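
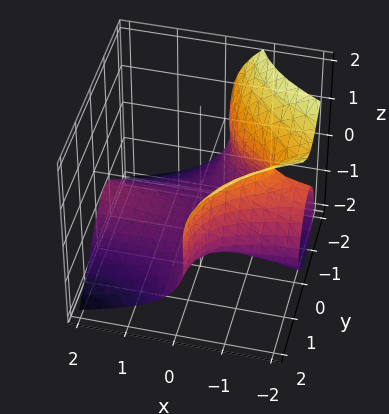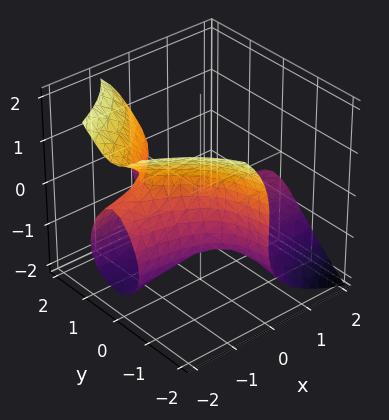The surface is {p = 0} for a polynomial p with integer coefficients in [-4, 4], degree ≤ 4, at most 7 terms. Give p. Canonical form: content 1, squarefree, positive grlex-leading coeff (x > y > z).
(a) deg p = 3. A generic line meets the surface in up to 3 points.
(b) Reading off the gridlines: no x-intercept at any integer in the box; no y-intercept at any integer in the box.
(c) The integer polynomial consistent with all of this is the stated p.

3*x*y^2 + 2*z^3 + 2*x*z - z^2 + 2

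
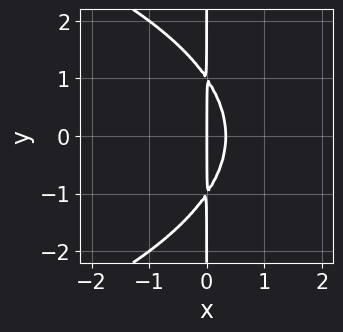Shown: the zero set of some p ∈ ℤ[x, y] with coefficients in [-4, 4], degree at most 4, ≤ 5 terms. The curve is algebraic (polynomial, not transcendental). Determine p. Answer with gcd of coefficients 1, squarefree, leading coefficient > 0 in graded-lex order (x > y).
1. The degree is 3 — no degree-2 curve has this shape.
2. Symmetries: the y ↦ −y reflection is a symmetry, so y appears only in even powers.
3. Observable constraints: the visible y-axis segment lies entirely on the curve; it meets the x-axis at x = 0 (among the integer gridlines).
4. Assembling these constraints gives the stated polynomial.

x*y^2 + 3*x^2 - x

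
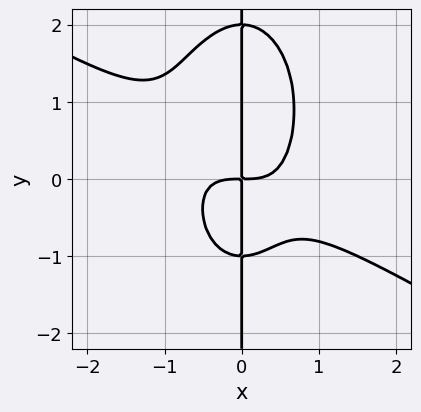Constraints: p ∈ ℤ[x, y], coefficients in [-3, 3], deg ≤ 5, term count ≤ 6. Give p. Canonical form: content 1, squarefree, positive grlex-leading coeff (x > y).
The degree is 4 — a generic line meets the curve in up to 4 points.
Against the integer gridlines: every point of the y-axis in the box is on the curve.
The integer polynomial consistent with all of this is the stated p.

2*x^4 + 3*x^3*y + x*y^3 - x*y^2 - 2*x*y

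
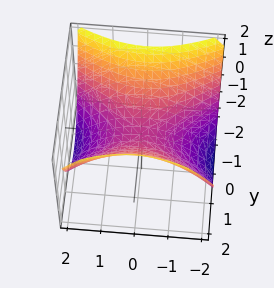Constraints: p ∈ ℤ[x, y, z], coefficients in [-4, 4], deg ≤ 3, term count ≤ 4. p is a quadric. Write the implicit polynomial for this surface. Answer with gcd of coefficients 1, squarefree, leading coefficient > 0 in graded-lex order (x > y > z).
1. deg p = 2. A hyperbolic paraboloid; a quadric.
2. Symmetries: mirror symmetry x ↦ −x ⇒ only even powers of x; the y ↦ −y reflection is a symmetry, so y appears only in even powers.
3. Checking where it meets the axes: one x-axis crossing is at x = 0; it meets the z-axis at z = 0 (among the integer gridlines).
4. Assembling these constraints gives the stated polynomial.

x^2 - 2*y^2 + 3*z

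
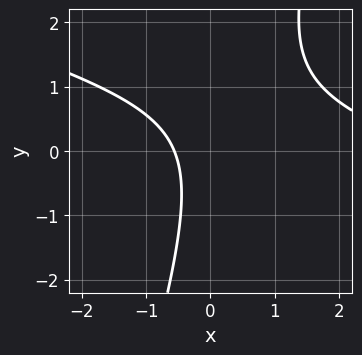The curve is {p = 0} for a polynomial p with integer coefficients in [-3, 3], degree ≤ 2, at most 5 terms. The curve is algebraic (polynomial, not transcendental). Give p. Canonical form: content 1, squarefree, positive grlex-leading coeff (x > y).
x^2 + 3*x*y - y^2 - 3*x - 2

deg p = 2. The shape is more complex than any degree-1 curve.
Against the integer gridlines: the curve avoids every integer y-axis point in the box.
The integer polynomial consistent with all of this is the stated p.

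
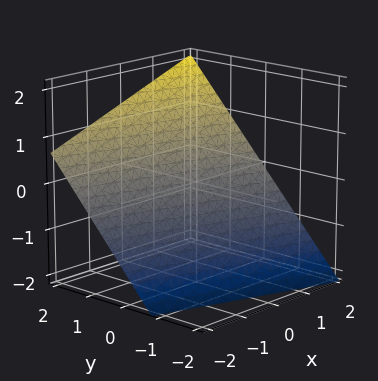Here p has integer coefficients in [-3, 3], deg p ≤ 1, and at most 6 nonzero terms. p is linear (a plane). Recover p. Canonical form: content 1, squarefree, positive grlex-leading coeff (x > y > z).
x + 3*y - 3*z - 2

Degree: the surface is flat (a plane), so deg p = 1.
From the axis intercepts and sections: it crosses the x-axis at the gridline x = 2.
These observations pin down the coefficients.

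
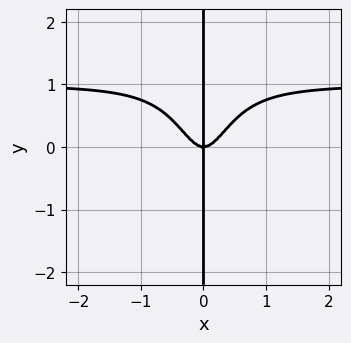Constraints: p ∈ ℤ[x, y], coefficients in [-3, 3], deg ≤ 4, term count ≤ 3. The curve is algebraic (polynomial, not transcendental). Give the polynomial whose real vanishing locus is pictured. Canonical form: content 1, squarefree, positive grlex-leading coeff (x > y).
(a) deg p = 4. A generic line meets the curve in up to 4 points.
(b) From the visible intercepts: the visible y-axis segment lies entirely on the curve; it crosses the x-axis at the gridline x = 0.
(c) Matching integer coefficients to the picture gives p.

3*x^3*y - 3*x^3 + x*y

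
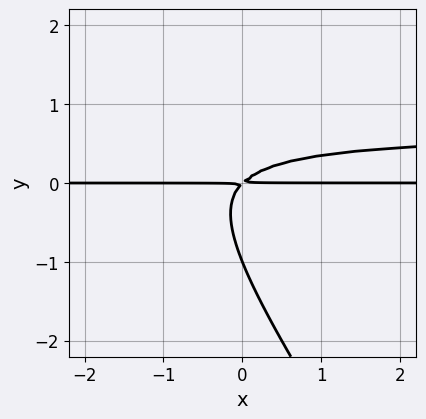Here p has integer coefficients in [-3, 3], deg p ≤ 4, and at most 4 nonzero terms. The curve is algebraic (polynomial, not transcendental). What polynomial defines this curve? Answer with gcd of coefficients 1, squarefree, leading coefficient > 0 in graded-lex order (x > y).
3*x*y^2 + 2*y^3 - 2*x*y + 2*y^2

1. Degree: no degree-2 curve has this shape, so deg p = 3.
2. Against the integer gridlines: one y-axis crossing is at y = -1; the visible x-axis segment lies entirely on the curve.
3. These observations pin down the coefficients.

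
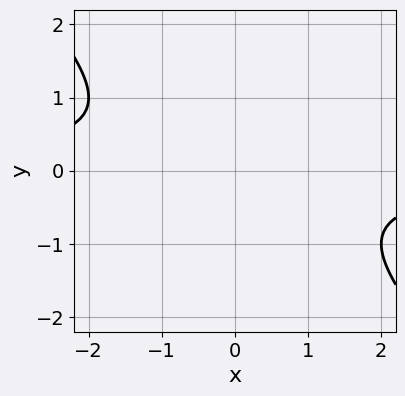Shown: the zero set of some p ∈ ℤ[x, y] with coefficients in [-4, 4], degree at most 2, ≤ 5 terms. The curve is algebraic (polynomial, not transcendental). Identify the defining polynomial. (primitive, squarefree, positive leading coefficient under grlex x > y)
x*y + y^2 + 1

(a) Degree: no degree-1 curve has this shape, so deg p = 2.
(b) Observable constraints: no x-intercept at any integer in the box; the curve avoids every integer y-axis point in the box.
(c) These observations pin down the coefficients.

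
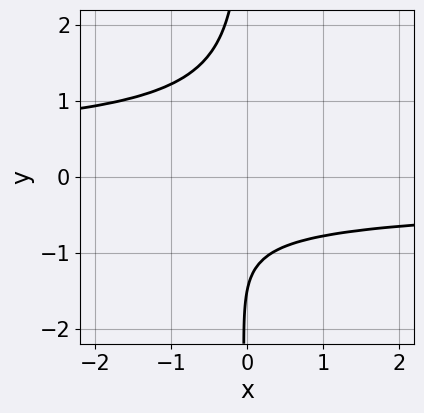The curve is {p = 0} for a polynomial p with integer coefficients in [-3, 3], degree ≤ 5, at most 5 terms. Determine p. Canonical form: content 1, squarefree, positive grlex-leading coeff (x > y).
deg p = 4.
Reading off the gridlines: no x-intercept at any integer in the box.
Putting this together gives p.

3*x*y^3 + 2*y + 3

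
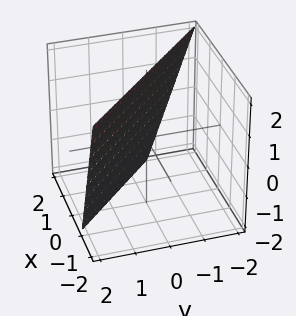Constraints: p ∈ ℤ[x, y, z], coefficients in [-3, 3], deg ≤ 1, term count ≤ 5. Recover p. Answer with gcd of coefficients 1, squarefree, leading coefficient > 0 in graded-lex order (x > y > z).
3*x + 3*y + z - 2

deg p = 1.
From the visible intercepts: one z-axis crossing is at z = 2.
These observations pin down the coefficients.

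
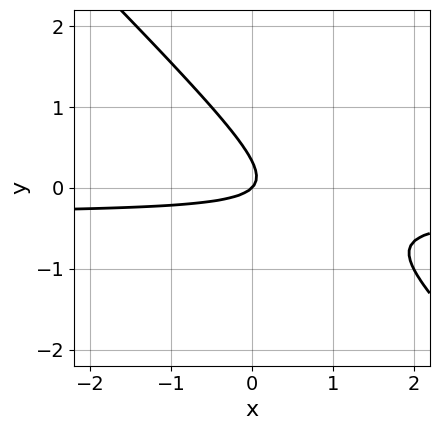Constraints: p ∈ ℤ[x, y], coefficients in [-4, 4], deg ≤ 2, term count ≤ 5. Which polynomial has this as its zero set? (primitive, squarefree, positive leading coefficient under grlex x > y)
3*x*y + 3*y^2 + x - y

(a) Degree: the shape is more complex than any degree-1 curve, so deg p = 2.
(b) From the axis intercepts and sections: it crosses the x-axis at the gridline x = 0; one y-axis crossing is at y = 0.
(c) Matching integer coefficients to the picture gives p.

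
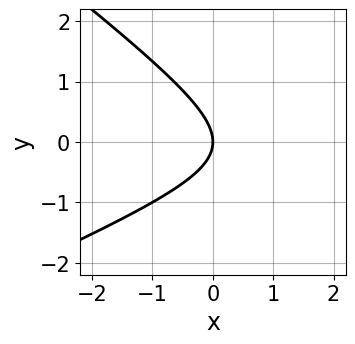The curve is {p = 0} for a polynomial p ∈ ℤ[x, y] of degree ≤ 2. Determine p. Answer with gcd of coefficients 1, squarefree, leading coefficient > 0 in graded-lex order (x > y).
x^2 - x*y - 3*y^2 - 3*x

First, deg p = 2. A generic line meets the curve in up to 2 points.
Then, reading off the gridlines: it crosses the y-axis at the gridline y = 0; it meets the x-axis at x = 0 (among the integer gridlines).
Finally, solving for integer coefficients yields p as stated.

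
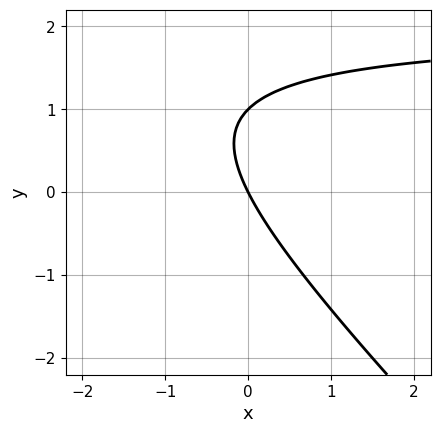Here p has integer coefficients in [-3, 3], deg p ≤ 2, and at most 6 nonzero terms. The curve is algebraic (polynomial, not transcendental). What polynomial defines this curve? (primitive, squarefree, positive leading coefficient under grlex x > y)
x*y + y^2 - 2*x - y

(a) Degree: no degree-1 curve has this shape, so deg p = 2.
(b) From the visible intercepts: among the integer gridlines, it crosses the y-axis at y ∈ {0, 1}; it meets the x-axis at x = 0 (among the integer gridlines).
(c) Fitting integer coefficients to these (and the overall shape) gives p.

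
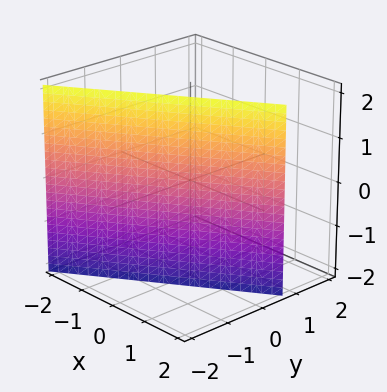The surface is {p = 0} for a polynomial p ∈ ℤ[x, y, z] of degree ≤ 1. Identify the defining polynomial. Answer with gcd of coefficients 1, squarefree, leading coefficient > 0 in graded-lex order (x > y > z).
1. The degree is 1 — every cross-section is a straight line — this is a plane.
2. Reading off the gridlines: the surface avoids every integer z-axis point in the box; it crosses the x-axis at the gridline x = 1.
3. Together with the visible shape, these determine p as stated.

2*x - 3*y - 2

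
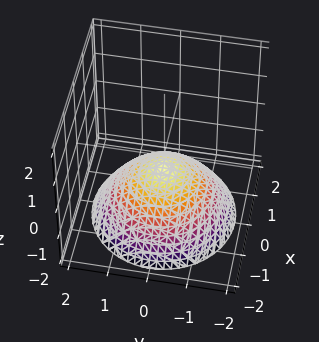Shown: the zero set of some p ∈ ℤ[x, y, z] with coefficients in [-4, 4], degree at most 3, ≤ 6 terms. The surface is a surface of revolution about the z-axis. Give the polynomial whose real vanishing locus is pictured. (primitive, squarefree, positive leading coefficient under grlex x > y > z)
x^2 + y^2 + 2*z + 1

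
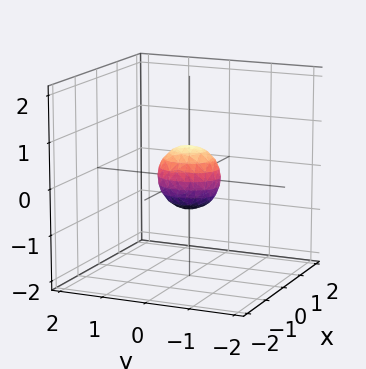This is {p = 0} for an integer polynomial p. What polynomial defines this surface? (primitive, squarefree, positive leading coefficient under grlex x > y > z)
3*x^2 + 2*y^2 + 2*z^2 - 1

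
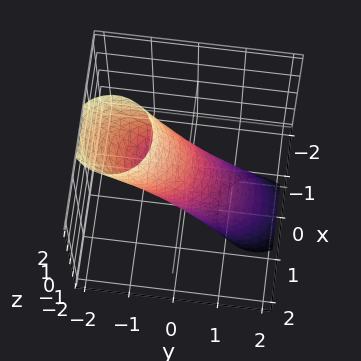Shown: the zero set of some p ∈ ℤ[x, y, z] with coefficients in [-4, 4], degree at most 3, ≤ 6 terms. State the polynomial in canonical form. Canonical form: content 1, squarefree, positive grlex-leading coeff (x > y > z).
First, the degree is 2 — a generic line meets the surface in up to 2 points.
Next, against the integer gridlines: among the integer gridlines, it crosses the z-axis at z ∈ {-1, 1}.
Finally, fitting integer coefficients to these (and the overall shape) gives p.

2*x^2 + 2*y^2 + 3*y*z + z^2 - 1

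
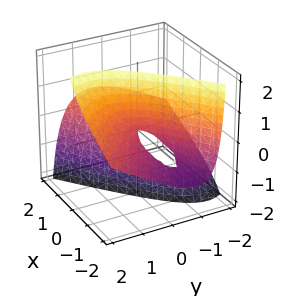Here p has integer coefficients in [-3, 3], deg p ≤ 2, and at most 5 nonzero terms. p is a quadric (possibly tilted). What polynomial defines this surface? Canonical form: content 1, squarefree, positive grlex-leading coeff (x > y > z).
x^2 - 3*x*z - 2*y^2 + 3*y*z - z

First, degree: no degree-1 surface has this shape, so deg p = 2.
Next, against the integer gridlines: it crosses the y-axis at the gridline y = 0; it crosses the z-axis at the gridline z = 0; it crosses the x-axis at the gridline x = 0.
Finally, matching integer coefficients to the picture gives p.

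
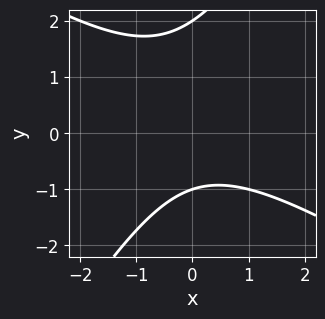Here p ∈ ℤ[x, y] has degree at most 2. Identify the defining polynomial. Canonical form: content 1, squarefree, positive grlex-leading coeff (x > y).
(a) deg p = 2. The shape is more complex than any degree-1 curve.
(b) From the axis intercepts and sections: among the integer gridlines, it crosses the y-axis at y ∈ {-1, 2}; no x-intercept at any integer in the box.
(c) Matching integer coefficients to the picture gives p.

x^2 + x*y - y^2 + y + 2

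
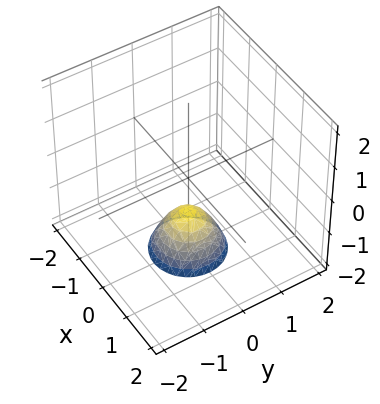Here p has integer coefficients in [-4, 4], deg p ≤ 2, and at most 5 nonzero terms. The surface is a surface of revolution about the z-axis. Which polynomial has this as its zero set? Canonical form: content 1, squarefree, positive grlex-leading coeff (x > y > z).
First, degree: no degree-1 surface has this shape, so deg p = 2.
Next, symmetries: every cross-section ⟂ z is a circle, so x, y appear only via x² + y².
Then, from the visible intercepts: no x-intercept at any integer in the box; it misses every integer gridline on the y-axis.
Finally, these observations pin down the coefficients. Check: (0, 0, -1) on the z-axis lies on the surface, and p(0, 0, -1) = 0. ✓

3*x^2 + 3*y^2 + 2*z + 2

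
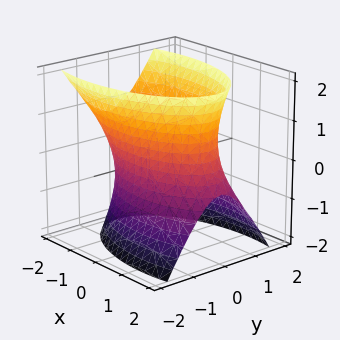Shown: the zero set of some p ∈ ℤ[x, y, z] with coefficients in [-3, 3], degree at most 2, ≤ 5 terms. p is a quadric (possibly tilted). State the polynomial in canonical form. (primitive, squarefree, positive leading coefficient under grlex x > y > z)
1. The degree is 2 — the shape is more complex than any degree-1 surface.
2. From the visible intercepts: it misses every integer gridline on the z-axis; the y-axis gridline crossings are at y ∈ {-1, 1}.
3. The integer polynomial consistent with all of this is the stated p.

x^2 + x*z + 3*y^2 - z^2 - 3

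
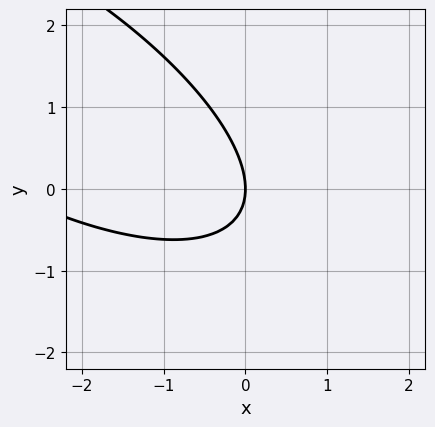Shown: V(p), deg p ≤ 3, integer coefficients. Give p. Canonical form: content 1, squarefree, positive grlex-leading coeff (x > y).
x^2 + 2*x*y + 2*y^2 + 3*x

The degree is 2 — no degree-1 curve has this shape.
Against the integer gridlines: it crosses the y-axis at the gridline y = 0; one x-axis crossing is at x = 0.
These observations pin down the coefficients.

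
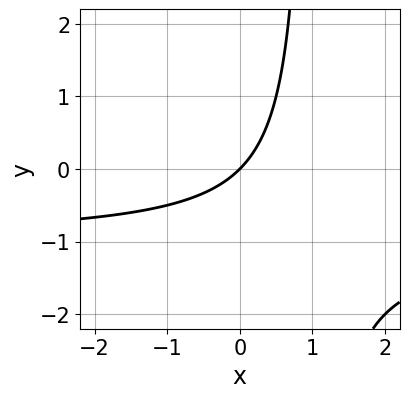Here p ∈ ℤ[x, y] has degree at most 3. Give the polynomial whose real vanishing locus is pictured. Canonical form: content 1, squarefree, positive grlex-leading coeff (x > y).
x*y + x - y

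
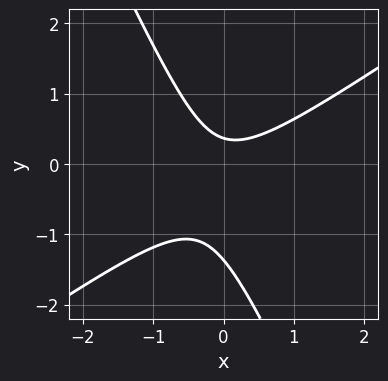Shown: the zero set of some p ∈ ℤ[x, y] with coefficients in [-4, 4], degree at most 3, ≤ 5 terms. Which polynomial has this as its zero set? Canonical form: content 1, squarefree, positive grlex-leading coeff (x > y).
3*x^2 - 3*x*y - 2*y^2 - 2*y + 1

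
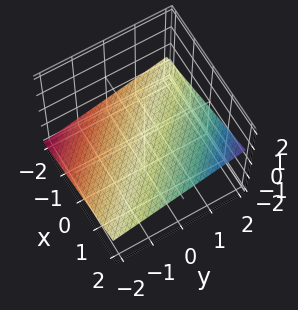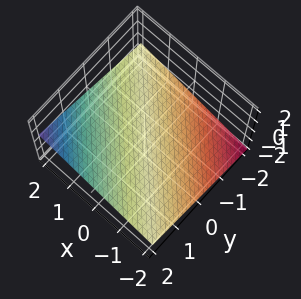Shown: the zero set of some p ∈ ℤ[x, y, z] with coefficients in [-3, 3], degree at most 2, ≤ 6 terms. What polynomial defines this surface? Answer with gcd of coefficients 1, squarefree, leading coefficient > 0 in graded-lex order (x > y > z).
x + y - 3*z - 2

1. deg p = 1. The surface is flat (a plane).
2. From the axis intercepts and sections: it crosses the y-axis at the gridline y = 2; it crosses the x-axis at the gridline x = 2.
3. Matching integer coefficients to the picture gives p.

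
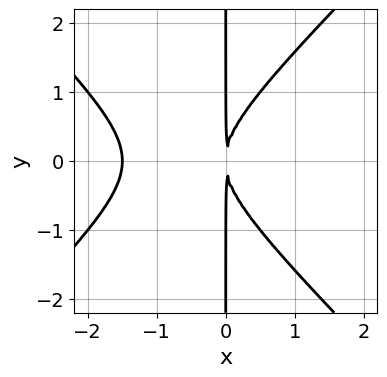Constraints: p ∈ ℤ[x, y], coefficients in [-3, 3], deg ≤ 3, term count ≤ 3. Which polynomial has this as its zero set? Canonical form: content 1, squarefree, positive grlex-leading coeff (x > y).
First, deg p = 3.
Then, symmetries: mirror symmetry y ↦ −y ⇒ only even powers of y.
Then, reading off the gridlines: every point of the y-axis in the box is on the curve.
Finally, the integer polynomial consistent with all of this is the stated p.

2*x^3 - 2*x*y^2 + 3*x^2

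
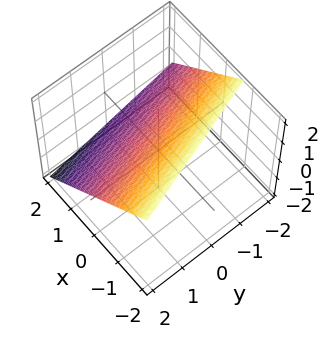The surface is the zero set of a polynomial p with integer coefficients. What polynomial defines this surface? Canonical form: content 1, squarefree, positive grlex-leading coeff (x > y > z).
3*x + y + 3*z - 2

First, deg p = 1.
Then, from the visible intercepts: it meets the y-axis at y = 2 (among the integer gridlines).
Finally, assembling these constraints gives the stated polynomial.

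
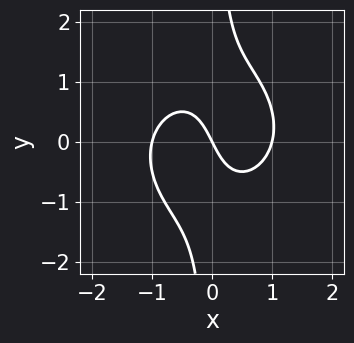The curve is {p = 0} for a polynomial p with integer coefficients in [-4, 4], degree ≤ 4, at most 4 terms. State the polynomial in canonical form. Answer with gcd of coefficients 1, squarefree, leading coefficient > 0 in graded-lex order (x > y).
The degree is 3 — no degree-2 curve has this shape.
Reading off the gridlines: it meets the y-axis at y = 0 (among the integer gridlines); the x-axis gridline crossings are at x ∈ {-1, 0, 1}.
Assembling these constraints gives the stated polynomial.

2*x^3 + 2*x*y^2 - 2*x - y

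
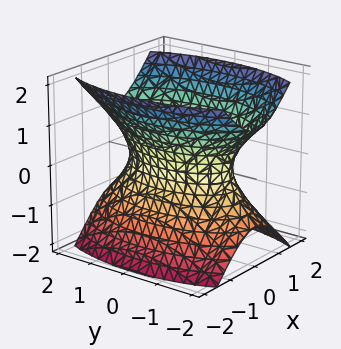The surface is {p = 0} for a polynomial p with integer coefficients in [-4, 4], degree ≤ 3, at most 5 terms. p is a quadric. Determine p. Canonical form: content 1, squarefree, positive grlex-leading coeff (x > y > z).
(a) Degree: one connected sheet with a waist; a quadric, so deg p = 2.
(b) Symmetries: the z ↦ −z reflection is a symmetry, so z appears only in even powers; it's symmetric under y → −y, forcing even powers of y; mirror symmetry x ↦ −x ⇒ only even powers of x.
(c) Checking where it meets the axes: it misses every integer gridline on the z-axis.
(d) Fitting integer coefficients to these (and the overall shape) gives p.

3*x^2 + y^2 - 2*z^2 - 2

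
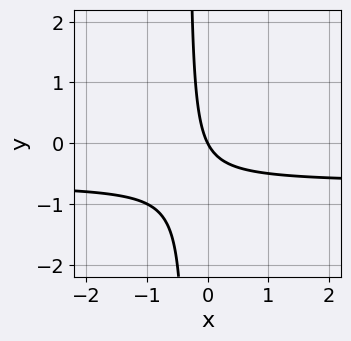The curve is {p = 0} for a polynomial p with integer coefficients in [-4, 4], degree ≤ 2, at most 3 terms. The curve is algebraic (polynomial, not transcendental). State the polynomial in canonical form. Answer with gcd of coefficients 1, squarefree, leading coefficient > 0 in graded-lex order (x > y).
1. Degree: no degree-1 curve has this shape, so deg p = 2.
2. Checking where it meets the axes: it meets the x-axis at x = 0 (among the integer gridlines); one y-axis crossing is at y = 0.
3. Solving for integer coefficients yields p as stated.

3*x*y + 2*x + y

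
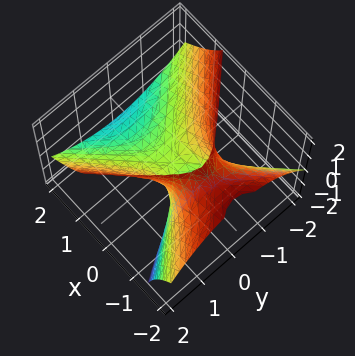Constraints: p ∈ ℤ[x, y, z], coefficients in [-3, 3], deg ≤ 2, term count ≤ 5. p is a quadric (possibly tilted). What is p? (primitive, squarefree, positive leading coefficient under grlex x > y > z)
The degree is 2 — the shape is more complex than any degree-1 surface.
From the axis intercepts and sections: one x-axis crossing is at x = 0; it meets the y-axis at y = 0 (among the integer gridlines); it meets the z-axis at z = 0 (among the integer gridlines).
These observations pin down the coefficients.

2*x^2 + 3*x*z - 2*y^2 + 2*z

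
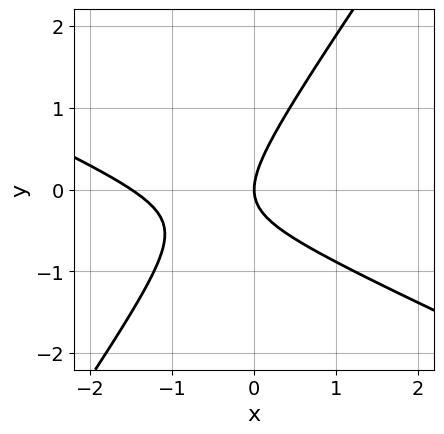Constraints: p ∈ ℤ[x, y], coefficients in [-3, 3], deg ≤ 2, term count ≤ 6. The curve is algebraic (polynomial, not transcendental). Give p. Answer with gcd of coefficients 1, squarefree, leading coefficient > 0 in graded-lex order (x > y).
2*x^2 + 3*x*y - 3*y^2 + 3*x

1. Degree: the shape is more complex than any degree-1 curve, so deg p = 2.
2. From the visible intercepts: one y-axis crossing is at y = 0; it crosses the x-axis at the gridline x = 0.
3. Solving for integer coefficients yields p as stated.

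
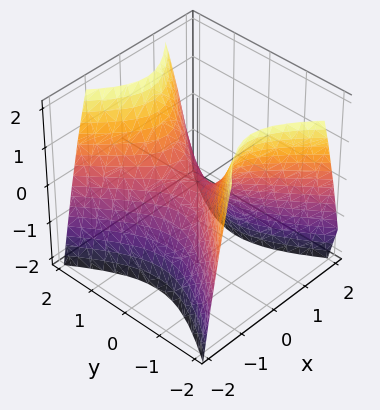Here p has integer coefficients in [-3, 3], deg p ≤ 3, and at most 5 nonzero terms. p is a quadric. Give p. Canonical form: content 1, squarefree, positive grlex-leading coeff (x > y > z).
3*x^2 - 2*y^2 + 2*z

deg p = 2. A hyperbolic paraboloid; a quadric.
Symmetries: mirror symmetry x ↦ −x ⇒ only even powers of x; mirror symmetry y ↦ −y ⇒ only even powers of y.
Against the integer gridlines: it crosses the y-axis at the gridline y = 0; it crosses the x-axis at the gridline x = 0; it crosses the z-axis at the gridline z = 0.
The integer polynomial consistent with all of this is the stated p.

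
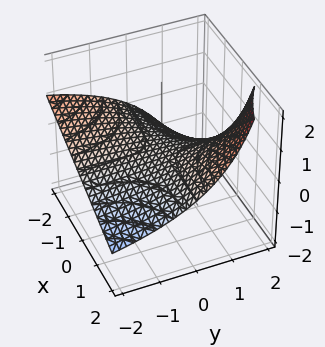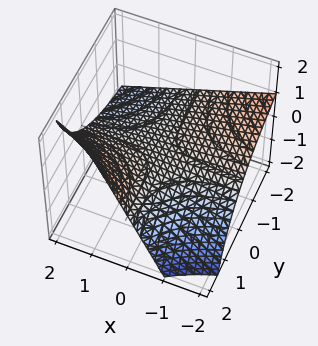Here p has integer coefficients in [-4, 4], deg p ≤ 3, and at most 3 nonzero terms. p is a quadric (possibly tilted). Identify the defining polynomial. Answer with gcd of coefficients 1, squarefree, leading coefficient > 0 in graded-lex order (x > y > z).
Degree: no degree-1 surface has this shape, so deg p = 2.
Observable constraints: every point of the y-axis in the box is on the surface; the visible x-axis segment lies entirely on the surface.
Assembling these constraints gives the stated polynomial.

x*y + y*z - 3*z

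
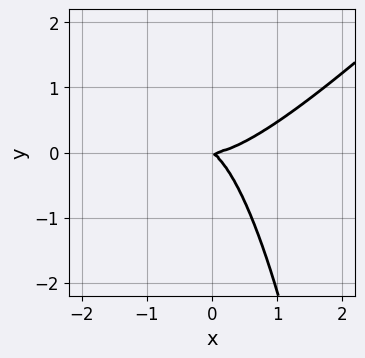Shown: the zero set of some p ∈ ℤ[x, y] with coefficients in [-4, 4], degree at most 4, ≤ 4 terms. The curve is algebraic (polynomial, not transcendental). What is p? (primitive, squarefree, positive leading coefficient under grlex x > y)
Degree: a generic line meets the curve in up to 3 points, so deg p = 3.
Against the integer gridlines: it meets the x-axis at x = 0 (among the integer gridlines); one y-axis crossing is at y = 0.
Putting this together gives p.

3*x^3 - 3*x^2*y - 2*x*y - 3*y^2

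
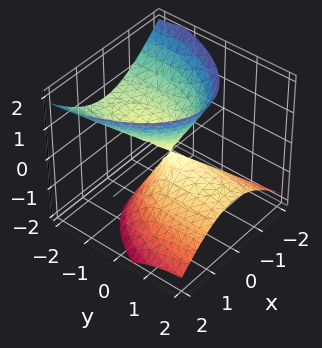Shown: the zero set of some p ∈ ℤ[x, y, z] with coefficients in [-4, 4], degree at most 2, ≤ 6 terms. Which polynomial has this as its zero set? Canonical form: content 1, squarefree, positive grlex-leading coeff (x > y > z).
1. I count 2 distinct pieces.
2. The degree is 2 — a generic line meets the surface in up to 2 points.
3. Observable constraints: it meets the y-axis at y = 0 (among the integer gridlines); it crosses the x-axis at the gridline x = 0; it meets the z-axis at z = 0 (among the integer gridlines).
4. The integer polynomial consistent with all of this is the stated p.

3*x^2 + y^2 + 3*y*z - 2*z^2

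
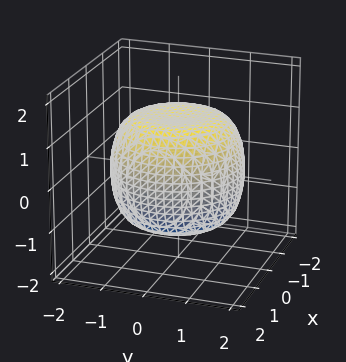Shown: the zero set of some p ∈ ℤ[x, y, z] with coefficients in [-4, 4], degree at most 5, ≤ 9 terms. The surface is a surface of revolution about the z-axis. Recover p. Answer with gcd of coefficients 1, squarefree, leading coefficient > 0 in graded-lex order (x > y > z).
First, deg p = 4. A generic line meets the surface in up to 4 points.
Next, symmetry: every cross-section ⟂ z is a circle, so x, y appear only via x² + y².
Next, reading off the gridlines: a circular section at z = 0 has radius between 1 and 2.
Finally, solving for integer coefficients yields p as stated.

x^4 + 2*x^2*y^2 + y^4 - x^2 - y^2 + 2*z^2 - 3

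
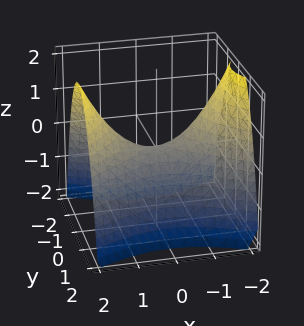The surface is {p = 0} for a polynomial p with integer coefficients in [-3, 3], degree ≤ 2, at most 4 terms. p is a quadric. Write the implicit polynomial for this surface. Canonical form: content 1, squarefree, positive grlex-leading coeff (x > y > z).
First, the degree is 2 — a hyperbolic paraboloid; a quadric.
Next, symmetries: it's symmetric under y → −y, forcing even powers of y; mirror symmetry x ↦ −x ⇒ only even powers of x.
Next, against the integer gridlines: it crosses the x-axis at the gridline x = 0; one z-axis crossing is at z = 0.
Finally, solving for integer coefficients yields p as stated.

x^2 - 2*y^2 - 2*z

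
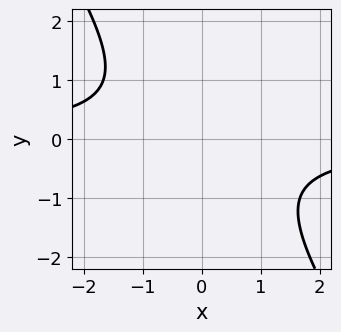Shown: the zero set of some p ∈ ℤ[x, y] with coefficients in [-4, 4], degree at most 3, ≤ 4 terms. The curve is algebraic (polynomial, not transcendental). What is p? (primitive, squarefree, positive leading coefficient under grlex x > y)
3*x*y + 2*y^2 + 3

(a) deg p = 2. The shape is more complex than any degree-1 curve.
(b) From the visible intercepts: it misses every integer gridline on the y-axis; the curve avoids every integer x-axis point in the box.
(c) Matching integer coefficients to the picture gives p.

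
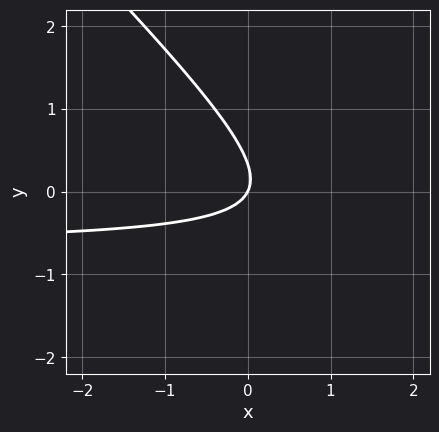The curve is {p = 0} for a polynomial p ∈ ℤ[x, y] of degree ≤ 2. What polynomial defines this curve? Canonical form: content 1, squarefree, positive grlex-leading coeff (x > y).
3*x*y + 3*y^2 + 2*x - y

1. The degree is 2 — a generic line meets the curve in up to 2 points.
2. From the visible intercepts: it crosses the y-axis at the gridline y = 0; it crosses the x-axis at the gridline x = 0.
3. Putting this together gives p.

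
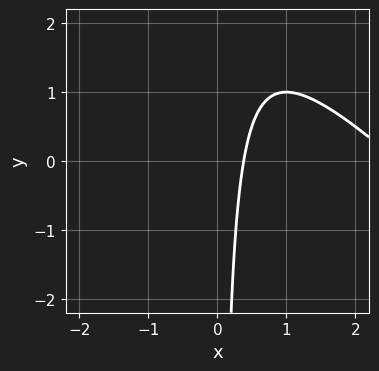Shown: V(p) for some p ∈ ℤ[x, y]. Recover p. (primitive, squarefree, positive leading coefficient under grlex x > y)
x^2 + x*y - 3*x + 1

1. deg p = 2. No degree-1 curve has this shape.
2. Checking where it meets the axes: no y-intercept at any integer in the box.
3. Putting this together gives p.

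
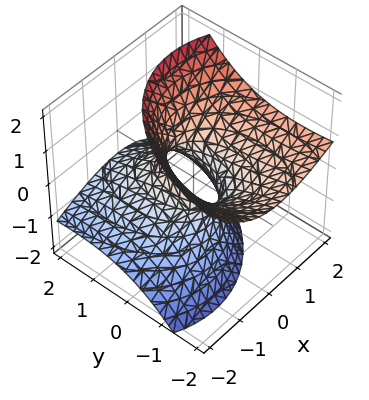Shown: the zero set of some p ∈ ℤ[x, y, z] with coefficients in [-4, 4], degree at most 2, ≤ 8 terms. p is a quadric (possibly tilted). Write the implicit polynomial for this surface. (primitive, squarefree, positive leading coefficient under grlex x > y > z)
2*x^2 - 2*x*z + y^2 + 3*y*z - 2*z^2 - 1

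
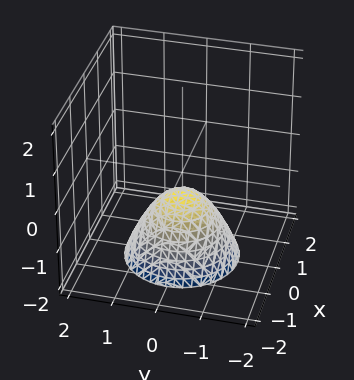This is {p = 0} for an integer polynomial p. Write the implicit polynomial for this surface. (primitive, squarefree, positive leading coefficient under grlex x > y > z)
First, degree: no degree-1 surface has this shape, so deg p = 2.
Next, symmetry: every cross-section ⟂ z is a circle, so x, y appear only via x² + y².
Then, from the visible intercepts: a circular section at z = -1 has radius between 0 and 1; no x-intercept at any integer in the box; no y-intercept at any integer in the box.
Finally, matching integer coefficients to the picture gives p.

2*x^2 + 2*y^2 + 2*z + 1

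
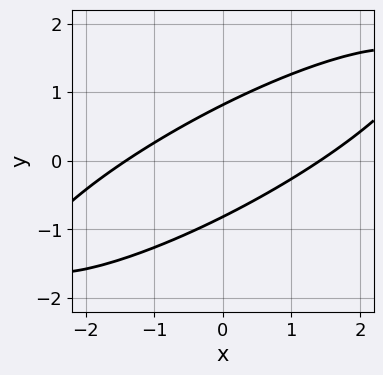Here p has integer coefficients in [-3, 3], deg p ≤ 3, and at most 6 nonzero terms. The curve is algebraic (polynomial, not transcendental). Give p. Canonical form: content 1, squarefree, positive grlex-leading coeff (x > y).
x^2 - 3*x*y + 3*y^2 - 2

1. The degree is 2 — the shape is more complex than any degree-1 curve.
2. Matching integer coefficients to the picture gives p.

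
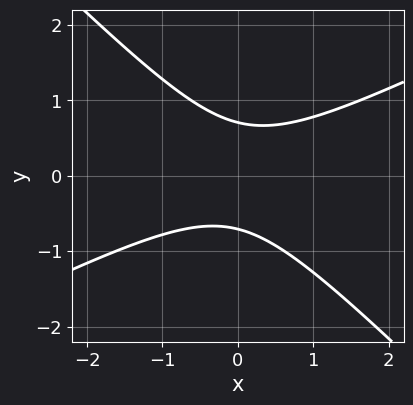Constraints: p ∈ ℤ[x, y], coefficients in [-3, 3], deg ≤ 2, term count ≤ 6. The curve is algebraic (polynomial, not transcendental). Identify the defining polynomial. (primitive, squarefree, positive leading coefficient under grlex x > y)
x^2 - x*y - 2*y^2 + 1

First, deg p = 2. The shape is more complex than any degree-1 curve.
Then, reading off the gridlines: it misses every integer gridline on the x-axis.
Finally, the integer polynomial consistent with all of this is the stated p.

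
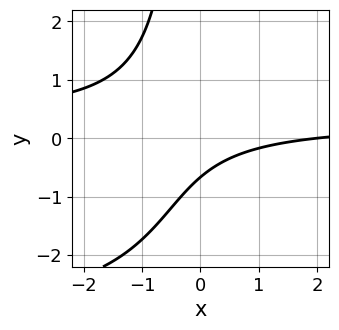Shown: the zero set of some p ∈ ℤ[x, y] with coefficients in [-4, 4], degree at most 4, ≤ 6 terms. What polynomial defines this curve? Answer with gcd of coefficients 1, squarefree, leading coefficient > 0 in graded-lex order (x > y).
(a) deg p = 3. The shape is more complex than any degree-2 curve.
(b) From the axis intercepts and sections: one x-axis crossing is at x = 2.
(c) Together with the visible shape, these determine p as stated.

x*y^2 + 3*x*y - x + 3*y + 2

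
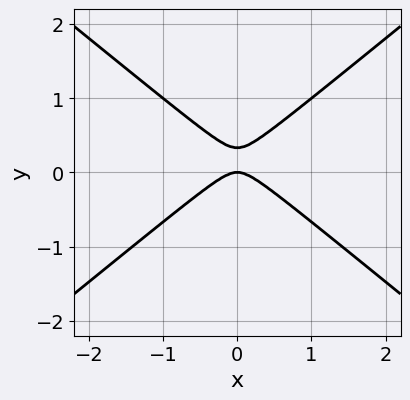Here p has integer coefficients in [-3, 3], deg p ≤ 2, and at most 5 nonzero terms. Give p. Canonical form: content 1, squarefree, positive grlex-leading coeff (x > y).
2*x^2 - 3*y^2 + y

(a) The degree is 2 — a generic line meets the curve in up to 2 points.
(b) Symmetries: the x ↦ −x reflection is a symmetry, so x appears only in even powers.
(c) From the axis intercepts and sections: it meets the y-axis at y = 0 (among the integer gridlines); it crosses the x-axis at the gridline x = 0.
(d) Assembling these constraints gives the stated polynomial.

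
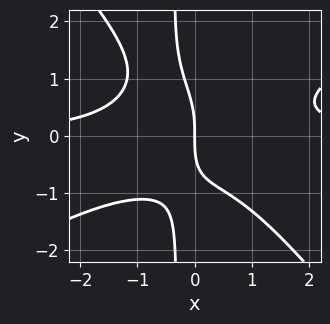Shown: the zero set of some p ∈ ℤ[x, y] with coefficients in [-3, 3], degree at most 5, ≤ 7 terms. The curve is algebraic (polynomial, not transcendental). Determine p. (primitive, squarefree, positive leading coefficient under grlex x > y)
2*x^3*y - 2*x^2*y^2 - 3*x*y^3 - y^3 - 3*x

1. The degree is 4 — the shape is more complex than any degree-3 curve.
2. Reading off the gridlines: it crosses the y-axis at the gridline y = 0; it crosses the x-axis at the gridline x = 0.
3. Fitting integer coefficients to these (and the overall shape) gives p.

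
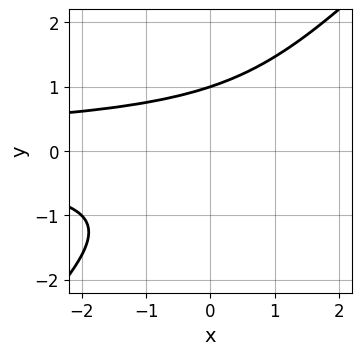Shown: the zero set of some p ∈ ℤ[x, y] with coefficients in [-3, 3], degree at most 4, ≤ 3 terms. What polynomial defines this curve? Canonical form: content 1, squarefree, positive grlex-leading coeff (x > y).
1. The degree is 3 — the shape is more complex than any degree-2 curve.
2. Checking where it meets the axes: one y-axis crossing is at y = 1; no x-intercept at any integer in the box.
3. The integer polynomial consistent with all of this is the stated p.

x*y^2 - y^3 + 1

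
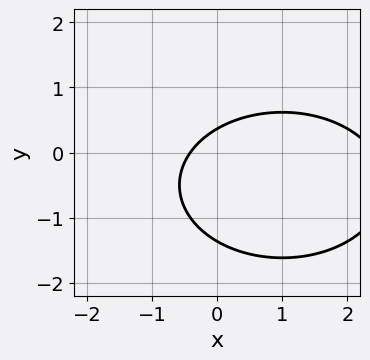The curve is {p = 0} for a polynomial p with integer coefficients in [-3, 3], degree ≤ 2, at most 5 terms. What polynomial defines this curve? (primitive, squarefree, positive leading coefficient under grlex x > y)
x^2 + 2*y^2 - 2*x + 2*y - 1

1. deg p = 2.
2. Putting this together gives p.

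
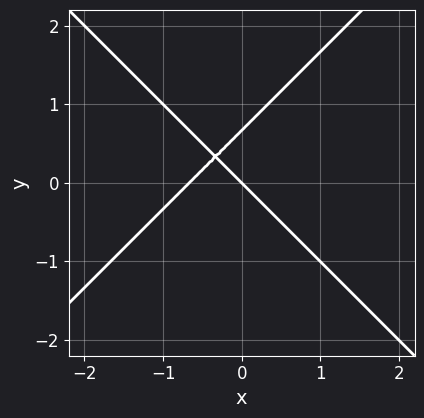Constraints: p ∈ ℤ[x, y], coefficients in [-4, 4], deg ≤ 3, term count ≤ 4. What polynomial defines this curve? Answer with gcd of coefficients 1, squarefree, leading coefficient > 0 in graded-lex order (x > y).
3*x^2 - 3*y^2 + 2*x + 2*y

First, deg p = 2.
Next, observable constraints: it crosses the y-axis at the gridline y = 0; one x-axis crossing is at x = 0.
Finally, matching integer coefficients to the picture gives p.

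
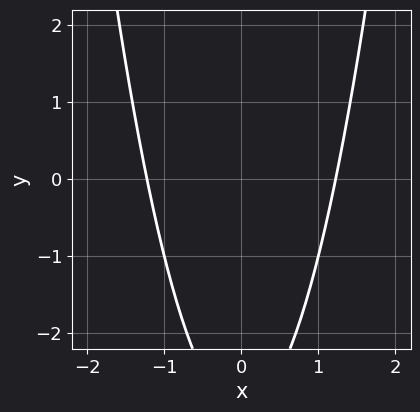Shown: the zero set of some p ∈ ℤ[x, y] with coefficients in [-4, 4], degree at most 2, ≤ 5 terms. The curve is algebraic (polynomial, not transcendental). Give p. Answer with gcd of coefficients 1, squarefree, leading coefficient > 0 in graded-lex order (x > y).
2*x^2 - y - 3

The degree is 2 — a generic line meets the curve in up to 2 points.
Symmetries: it's symmetric under x → −x, forcing even powers of x.
Reading off the gridlines: the curve avoids every integer y-axis point in the box.
The integer polynomial consistent with all of this is the stated p.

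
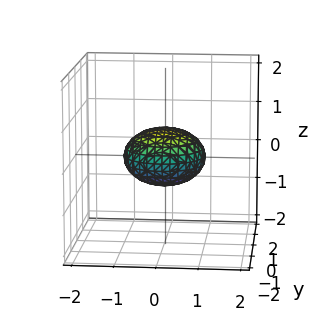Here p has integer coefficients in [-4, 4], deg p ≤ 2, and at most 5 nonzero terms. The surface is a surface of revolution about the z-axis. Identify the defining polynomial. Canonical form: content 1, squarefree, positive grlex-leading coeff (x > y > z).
First, deg p = 2.
Then, by symmetry, the z-axis is an axis of rotation, so x and y enter only as x² + y².
Then, reading off the gridlines: the x-axis gridline crossings are at x ∈ {-1, 1}; a circular section at z = 0 has radius exactly 1.
Finally, matching integer coefficients to the picture gives p.

x^2 + y^2 + 2*z^2 - 1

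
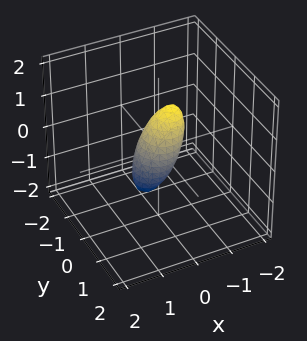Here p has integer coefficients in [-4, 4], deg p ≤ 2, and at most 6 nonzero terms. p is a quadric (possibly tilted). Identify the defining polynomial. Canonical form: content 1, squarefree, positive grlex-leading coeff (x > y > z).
3*x^2 + 2*x*z + 3*y^2 + z^2 - 1

1. deg p = 2. No degree-1 surface has this shape.
2. From the axis intercepts and sections: among the integer gridlines, it crosses the z-axis at z ∈ {-1, 1}.
3. Together with the visible shape, these determine p as stated.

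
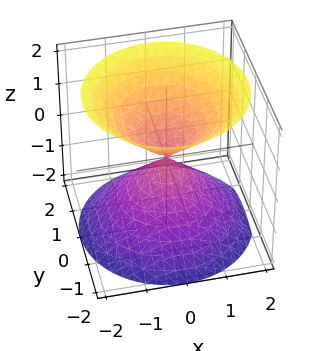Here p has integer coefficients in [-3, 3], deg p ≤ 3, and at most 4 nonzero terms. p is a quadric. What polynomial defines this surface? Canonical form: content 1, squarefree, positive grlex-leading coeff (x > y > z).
x^2 + y^2 - z^2

(a) There are 2 components.
(b) Degree: two nappes meeting at a single point; a quadric, so deg p = 2.
(c) By symmetry, every cross-section ⟂ z is a circle, so x, y appear only via x² + y²; the z ↦ −z reflection is a symmetry, so z appears only in even powers.
(d) From the axis intercepts and sections: one y-axis crossing is at y = 0; a circular section at z = 1 has radius exactly 1; it meets the x-axis at x = 0 (among the integer gridlines); one z-axis crossing is at z = 0.
(e) Assembling these constraints gives the stated polynomial.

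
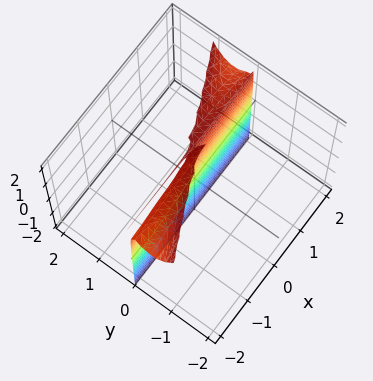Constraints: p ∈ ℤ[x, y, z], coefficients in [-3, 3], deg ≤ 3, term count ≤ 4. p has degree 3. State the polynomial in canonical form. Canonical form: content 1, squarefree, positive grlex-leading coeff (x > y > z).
x*y^2 - 2*y^3 + y*z - 2*y

(a) Degree: a generic line meets the surface in up to 3 points, so deg p = 3.
(b) From the axis intercepts and sections: it meets the y-axis at y = 0 (among the integer gridlines); the visible z-axis segment lies entirely on the surface.
(c) Fitting integer coefficients to these (and the overall shape) gives p. Check: (1, 0, 0) on the x-axis lies on the surface, and p(1, 0, 0) = 0. ✓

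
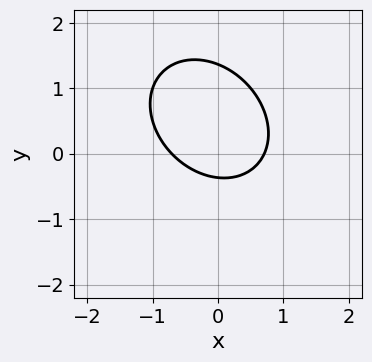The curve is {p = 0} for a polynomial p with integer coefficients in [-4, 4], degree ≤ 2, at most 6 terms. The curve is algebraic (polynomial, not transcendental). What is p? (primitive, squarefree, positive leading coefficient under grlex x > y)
(a) Degree: a generic line meets the curve in up to 2 points, so deg p = 2.
(b) Solving for integer coefficients yields p as stated.

2*x^2 + x*y + 2*y^2 - 2*y - 1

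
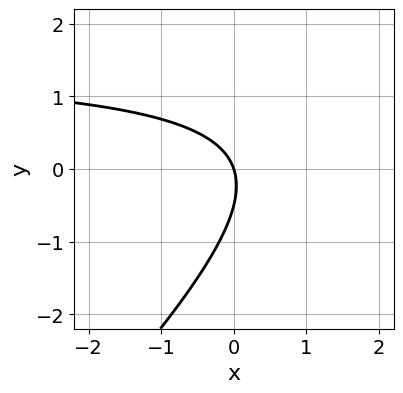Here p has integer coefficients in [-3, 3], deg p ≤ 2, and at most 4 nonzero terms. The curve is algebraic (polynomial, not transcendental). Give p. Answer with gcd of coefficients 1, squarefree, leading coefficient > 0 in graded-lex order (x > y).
First, deg p = 2. The shape is more complex than any degree-1 curve.
Then, against the integer gridlines: one y-axis crossing is at y = 0; one x-axis crossing is at x = 0.
Finally, together with the visible shape, these determine p as stated.

2*x*y - 2*y^2 - 3*x - y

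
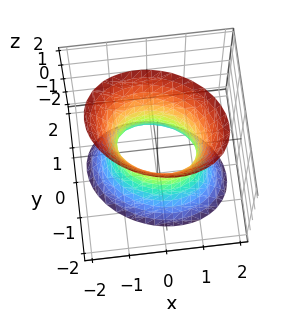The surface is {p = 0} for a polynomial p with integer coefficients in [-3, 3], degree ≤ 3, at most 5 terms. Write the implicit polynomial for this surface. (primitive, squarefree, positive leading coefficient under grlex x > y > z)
2*x^2 + x*y + 3*y^2 - z^2 - 2

The degree is 2 — a generic line meets the surface in up to 2 points.
From the visible intercepts: among the integer gridlines, it crosses the x-axis at x ∈ {-1, 1}; no z-intercept at any integer in the box.
These observations pin down the coefficients.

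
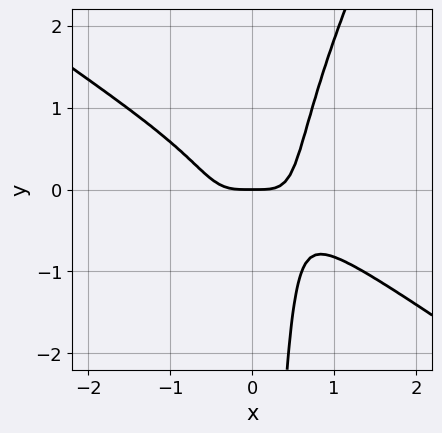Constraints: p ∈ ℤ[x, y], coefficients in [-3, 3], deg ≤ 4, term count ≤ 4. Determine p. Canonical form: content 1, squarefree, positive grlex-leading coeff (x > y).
3*x^4 + 3*x^3*y - 2*x^2*y^2 - y

Degree: a generic line meets the curve in up to 4 points, so deg p = 4.
Observable constraints: one y-axis crossing is at y = 0; it meets the x-axis at x = 0 (among the integer gridlines).
Assembling these constraints gives the stated polynomial.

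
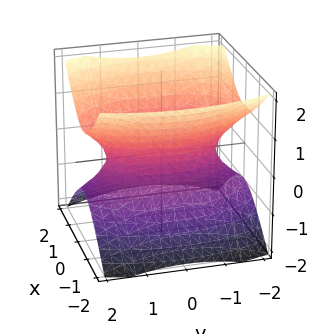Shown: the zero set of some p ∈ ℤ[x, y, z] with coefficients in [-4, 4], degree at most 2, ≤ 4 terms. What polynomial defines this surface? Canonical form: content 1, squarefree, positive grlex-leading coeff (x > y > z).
First, deg p = 2. An hourglass — one-sheet hyperboloid; a quadric.
Then, symmetries: it's symmetric under z → −z, forcing even powers of z; the y ↦ −y reflection is a symmetry, so y appears only in even powers; mirror symmetry x ↦ −x ⇒ only even powers of x.
Then, observable constraints: no z-intercept at any integer in the box.
Finally, matching integer coefficients to the picture gives p.

3*x^2 + y^2 - 3*z^2 - 2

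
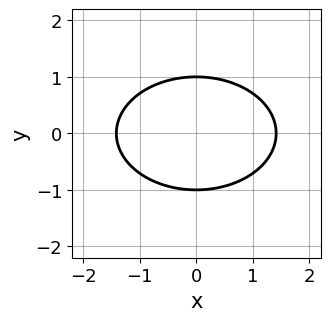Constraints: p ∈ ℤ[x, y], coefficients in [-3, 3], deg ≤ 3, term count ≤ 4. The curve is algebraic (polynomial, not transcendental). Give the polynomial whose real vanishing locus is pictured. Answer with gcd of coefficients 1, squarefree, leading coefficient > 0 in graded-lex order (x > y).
x^2 + 2*y^2 - 2

(a) deg p = 2.
(b) Symmetries: it's symmetric under x → −x, forcing even powers of x; it's symmetric under y → −y, forcing even powers of y.
(c) From the visible intercepts: the y-axis gridline crossings are at y ∈ {-1, 1}.
(d) Matching integer coefficients to the picture gives p.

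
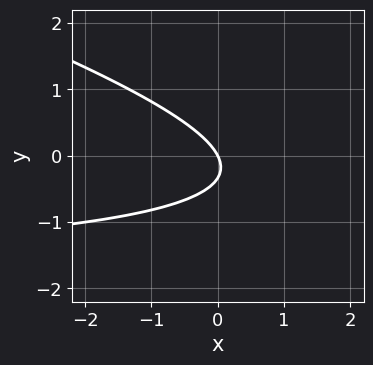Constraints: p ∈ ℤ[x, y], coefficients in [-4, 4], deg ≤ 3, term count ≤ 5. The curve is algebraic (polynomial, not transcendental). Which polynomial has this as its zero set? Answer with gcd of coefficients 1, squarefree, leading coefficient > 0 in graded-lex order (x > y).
x*y + 3*y^2 + 2*x + y

First, the degree is 2 — a generic line meets the curve in up to 2 points.
Next, against the integer gridlines: it crosses the x-axis at the gridline x = 0; it crosses the y-axis at the gridline y = 0.
Finally, matching integer coefficients to the picture gives p.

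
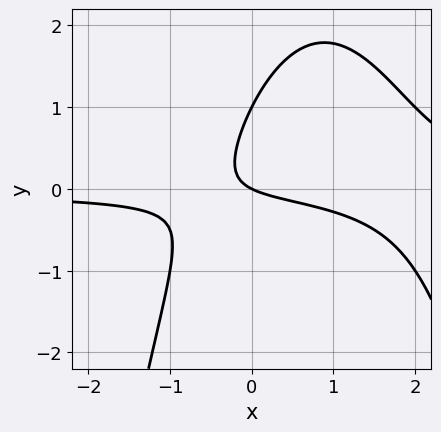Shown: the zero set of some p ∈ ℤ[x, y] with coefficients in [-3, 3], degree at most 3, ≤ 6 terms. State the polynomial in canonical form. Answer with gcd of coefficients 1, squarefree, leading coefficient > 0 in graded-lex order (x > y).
2*x^2*y - 3*x*y + 2*y^2 - x - 2*y

1. The degree is 3 — a generic line meets the curve in up to 3 points.
2. Against the integer gridlines: among the integer gridlines, it crosses the y-axis at y ∈ {0, 1}; it crosses the x-axis at the gridline x = 0.
3. Together with the visible shape, these determine p as stated.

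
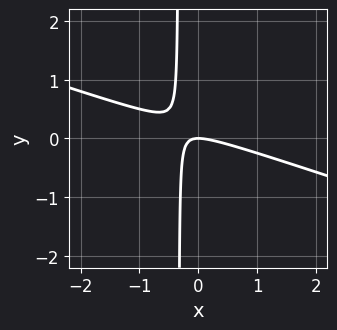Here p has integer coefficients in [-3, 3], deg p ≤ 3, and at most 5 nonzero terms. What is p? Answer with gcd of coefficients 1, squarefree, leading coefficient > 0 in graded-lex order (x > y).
x^2 + 3*x*y + y

1. The degree is 2 — no degree-1 curve has this shape.
2. From the visible intercepts: one x-axis crossing is at x = 0; it meets the y-axis at y = 0 (among the integer gridlines).
3. Together with the visible shape, these determine p as stated.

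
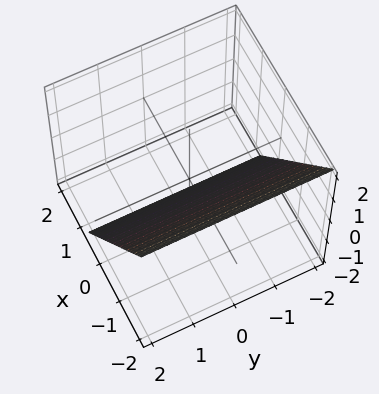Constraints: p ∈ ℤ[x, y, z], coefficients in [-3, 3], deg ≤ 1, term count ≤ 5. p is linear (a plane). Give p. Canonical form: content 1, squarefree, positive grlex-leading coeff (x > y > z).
3*x + 2*z + 2

Degree: every cross-section is a straight line — this is a plane, so deg p = 1.
Checking where it meets the axes: no y-intercept at any integer in the box; it crosses the z-axis at the gridline z = -1.
Solving for integer coefficients yields p as stated.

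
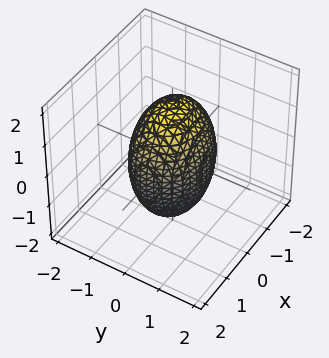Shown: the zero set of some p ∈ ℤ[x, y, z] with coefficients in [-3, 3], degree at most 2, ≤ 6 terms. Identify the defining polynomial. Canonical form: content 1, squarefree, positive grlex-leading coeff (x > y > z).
2*x^2 + 3*y^2 + z^2 - 3

Degree: bounded and convex; a quadric, so deg p = 2.
Symmetries: it's symmetric under y → −y, forcing even powers of y; mirror symmetry x ↦ −x ⇒ only even powers of x; the z ↦ −z reflection is a symmetry, so z appears only in even powers.
From the visible intercepts: the y-axis gridline crossings are at y ∈ {-1, 1}.
Assembling these constraints gives the stated polynomial.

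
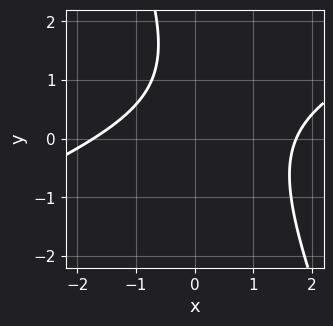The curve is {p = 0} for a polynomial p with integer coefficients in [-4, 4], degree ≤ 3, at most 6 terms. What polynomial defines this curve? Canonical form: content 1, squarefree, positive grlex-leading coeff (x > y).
1. The degree is 2 — no degree-1 curve has this shape.
2. Against the integer gridlines: it misses every integer gridline on the y-axis.
3. Together with the visible shape, these determine p as stated.

x^2 - 2*x*y - y^2 + 2*y - 3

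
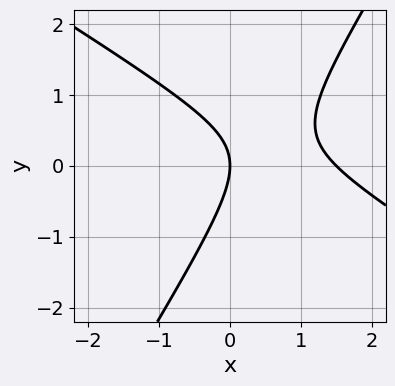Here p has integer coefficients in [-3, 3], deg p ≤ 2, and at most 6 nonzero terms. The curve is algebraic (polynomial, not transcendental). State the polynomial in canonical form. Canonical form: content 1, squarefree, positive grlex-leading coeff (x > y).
First, degree: a generic line meets the curve in up to 2 points, so deg p = 2.
Then, against the integer gridlines: it crosses the x-axis at the gridline x = 0; it meets the y-axis at y = 0 (among the integer gridlines).
Finally, matching integer coefficients to the picture gives p.

2*x^2 + 2*x*y - 2*y^2 - 3*x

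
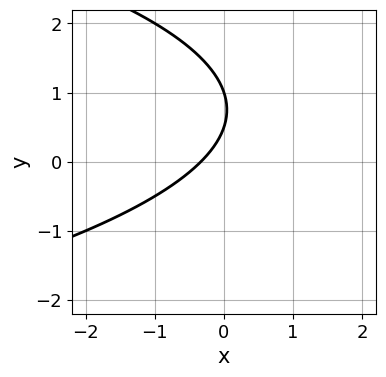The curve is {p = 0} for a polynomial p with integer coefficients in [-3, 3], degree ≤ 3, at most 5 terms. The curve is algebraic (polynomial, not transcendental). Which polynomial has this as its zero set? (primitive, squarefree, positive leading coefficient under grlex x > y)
deg p = 2.
Reading off the gridlines: it meets the y-axis at y = 1 (among the integer gridlines).
Fitting integer coefficients to these (and the overall shape) gives p.

2*y^2 + 3*x - 3*y + 1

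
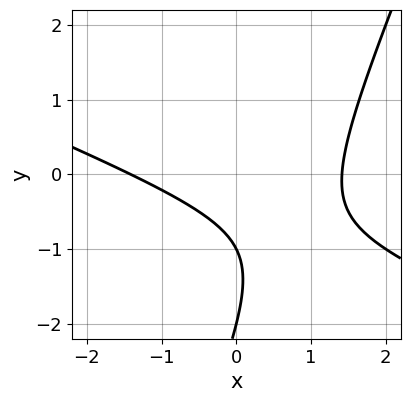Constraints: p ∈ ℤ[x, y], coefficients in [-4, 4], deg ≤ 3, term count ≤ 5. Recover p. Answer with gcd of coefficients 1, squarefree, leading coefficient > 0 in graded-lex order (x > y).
x^2 + 2*x*y - y^2 - 3*y - 2

The degree is 2 — no degree-1 curve has this shape.
From the axis intercepts and sections: among the integer gridlines, it crosses the y-axis at y ∈ {-2, -1}.
Fitting integer coefficients to these (and the overall shape) gives p.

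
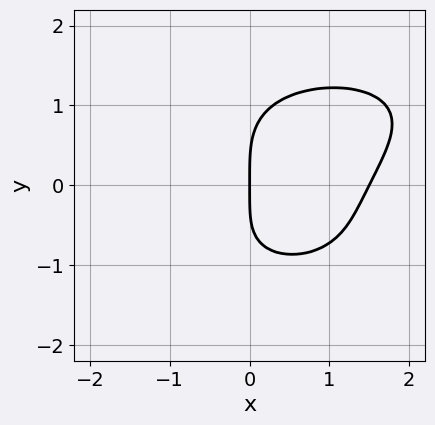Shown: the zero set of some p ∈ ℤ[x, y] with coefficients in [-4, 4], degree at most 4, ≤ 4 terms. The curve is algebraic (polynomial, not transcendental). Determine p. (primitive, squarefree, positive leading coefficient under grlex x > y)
y^4 + 2*x^2 - x*y - 3*x

First, deg p = 4. A generic line meets the curve in up to 4 points.
Next, observable constraints: one y-axis crossing is at y = 0; it meets the x-axis at x = 0 (among the integer gridlines).
Finally, assembling these constraints gives the stated polynomial.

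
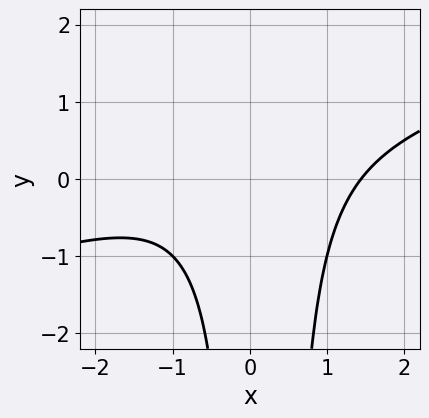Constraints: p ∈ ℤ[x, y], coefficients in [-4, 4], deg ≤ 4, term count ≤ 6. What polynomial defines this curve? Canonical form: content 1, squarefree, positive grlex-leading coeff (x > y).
x^3 - 3*x^2*y + x*y - 3

deg p = 3.
From the axis intercepts and sections: the curve avoids every integer y-axis point in the box.
Together with the visible shape, these determine p as stated.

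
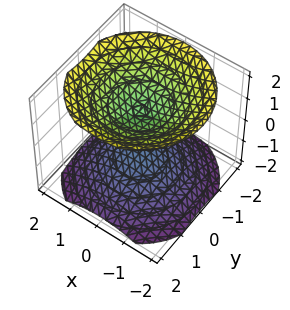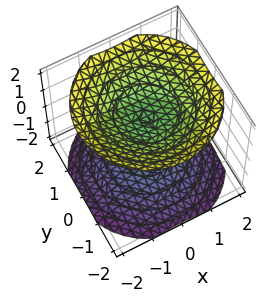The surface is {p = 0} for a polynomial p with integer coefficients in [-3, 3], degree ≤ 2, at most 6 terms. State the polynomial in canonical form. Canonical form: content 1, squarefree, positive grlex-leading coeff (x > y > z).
2*x^2 + 2*y^2 - 3*z^2 + 3

There are 2 components. Treating them together as one polynomial.
The degree is 2 — two separate bowl-shaped sheets opening away from each other; a quadric.
Symmetries: it's symmetric under z → −z, forcing even powers of z; rotational symmetry about the z-axis ⇒ p depends on x, y only through x² + y².
Against the integer gridlines: the surface avoids every integer y-axis point in the box; no x-intercept at any integer in the box; among the integer gridlines, it crosses the z-axis at z ∈ {-1, 1}.
These observations pin down the coefficients.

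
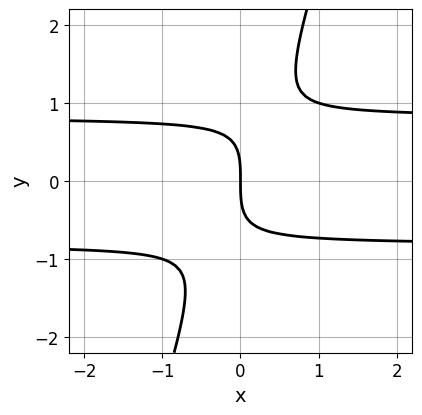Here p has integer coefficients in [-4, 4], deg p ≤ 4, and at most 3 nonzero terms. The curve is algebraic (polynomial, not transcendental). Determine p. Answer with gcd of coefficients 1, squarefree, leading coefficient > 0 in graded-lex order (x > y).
3*x*y^2 - y^3 - 2*x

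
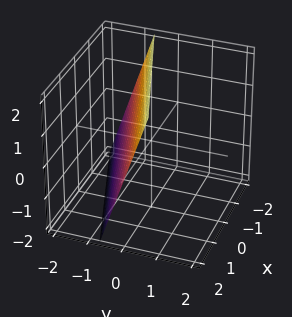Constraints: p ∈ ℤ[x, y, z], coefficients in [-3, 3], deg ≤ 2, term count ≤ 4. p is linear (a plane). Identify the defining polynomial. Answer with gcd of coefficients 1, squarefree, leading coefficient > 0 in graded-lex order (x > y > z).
x - 3*y + z - 2

First, degree: every cross-section is a straight line — this is a plane, so deg p = 1.
Next, from the visible intercepts: it meets the z-axis at z = 2 (among the integer gridlines); one x-axis crossing is at x = 2.
Finally, putting this together gives p.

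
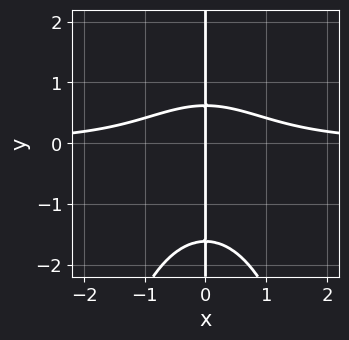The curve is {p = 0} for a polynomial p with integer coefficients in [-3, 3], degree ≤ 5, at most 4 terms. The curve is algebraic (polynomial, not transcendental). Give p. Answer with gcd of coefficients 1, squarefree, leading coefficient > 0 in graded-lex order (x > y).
First, the degree is 4 — no degree-3 curve has this shape.
Then, reading off the gridlines: one x-axis crossing is at x = 0; every point of the y-axis in the box is on the curve.
Finally, matching integer coefficients to the picture gives p.

x^3*y + x*y^2 + x*y - x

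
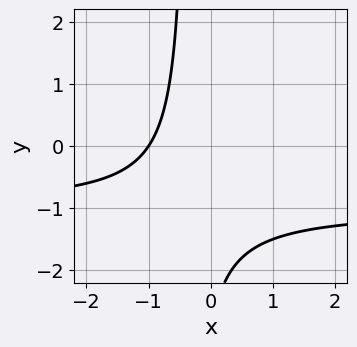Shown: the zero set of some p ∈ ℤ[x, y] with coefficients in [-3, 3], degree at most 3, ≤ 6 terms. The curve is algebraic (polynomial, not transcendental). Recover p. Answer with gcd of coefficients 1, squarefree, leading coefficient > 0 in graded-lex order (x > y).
First, the degree is 2 — no degree-1 curve has this shape.
Then, from the visible intercepts: one x-axis crossing is at x = -1; no y-intercept at any integer in the box.
Finally, assembling these constraints gives the stated polynomial.

3*x*y + 3*x + y + 3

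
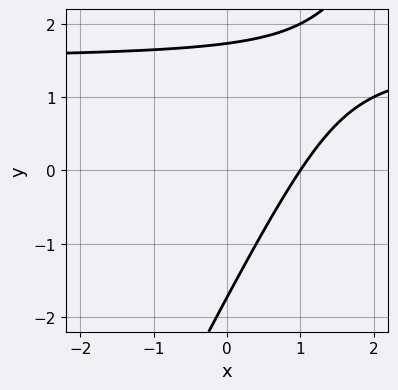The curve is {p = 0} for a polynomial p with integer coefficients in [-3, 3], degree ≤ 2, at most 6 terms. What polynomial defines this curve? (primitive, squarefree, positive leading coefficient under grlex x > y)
2*x*y - y^2 - 3*x + 3

deg p = 2.
Checking where it meets the axes: it crosses the x-axis at the gridline x = 1.
Solving for integer coefficients yields p as stated.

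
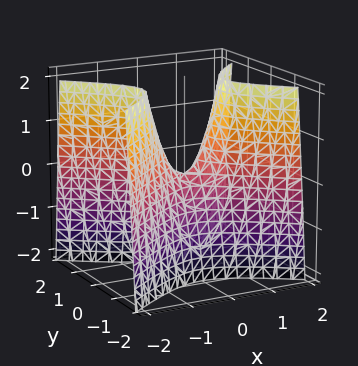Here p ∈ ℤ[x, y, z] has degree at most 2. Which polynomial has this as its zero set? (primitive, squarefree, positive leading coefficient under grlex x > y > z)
(a) Degree: a saddle surface; a quadric, so deg p = 2.
(b) Symmetries: it's symmetric under x → −x, forcing even powers of x; it's symmetric under y → −y, forcing even powers of y.
(c) From the visible intercepts: it crosses the z-axis at the gridline z = 0; one x-axis crossing is at x = 0.
(d) These observations pin down the coefficients.

2*x^2 - 3*y^2 - z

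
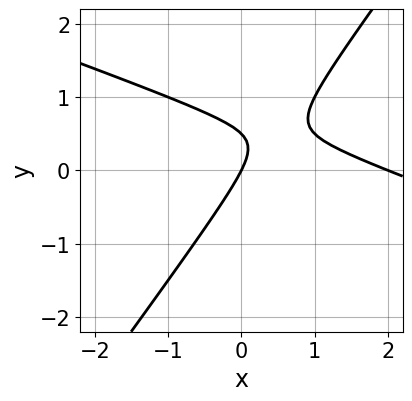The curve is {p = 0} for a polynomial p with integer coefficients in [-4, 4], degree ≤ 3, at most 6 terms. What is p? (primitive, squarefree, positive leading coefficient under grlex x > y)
x^2 + 2*x*y - 2*y^2 - 2*x + y

First, the degree is 2 — no degree-1 curve has this shape.
Next, checking where it meets the axes: among the integer gridlines, it crosses the x-axis at x ∈ {0, 2}; one y-axis crossing is at y = 0.
Finally, the integer polynomial consistent with all of this is the stated p.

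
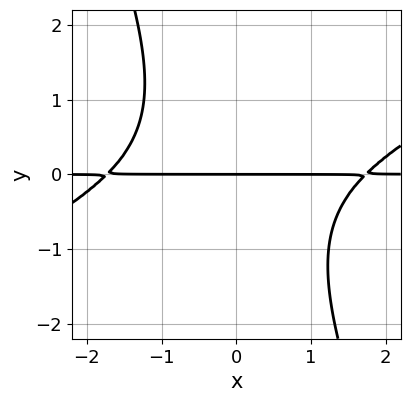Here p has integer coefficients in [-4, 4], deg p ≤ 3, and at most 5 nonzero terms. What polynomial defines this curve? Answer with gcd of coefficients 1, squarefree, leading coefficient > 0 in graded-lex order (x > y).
(a) The degree is 3 — a generic line meets the curve in up to 3 points.
(b) From the axis intercepts and sections: every point of the x-axis in the box is on the curve; it crosses the y-axis at the gridline y = 0.
(c) The integer polynomial consistent with all of this is the stated p.

x^2*y - 2*x*y^2 - y^3 - 3*y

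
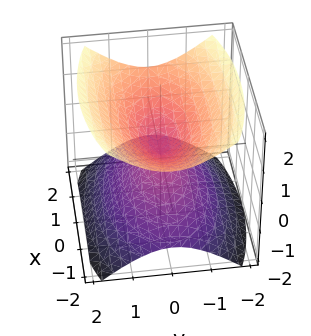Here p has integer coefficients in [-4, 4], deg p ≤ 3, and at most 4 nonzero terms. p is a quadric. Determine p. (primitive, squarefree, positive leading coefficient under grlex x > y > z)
x^2 + 3*y^2 - 3*z^2

The picture has 2 separate pieces. They look like related sheets of one shape, so recover p as a whole.
The degree is 2 — two nappes meeting at a single point; a quadric.
Symmetries: the z ↦ −z reflection is a symmetry, so z appears only in even powers; mirror symmetry x ↦ −x ⇒ only even powers of x; mirror symmetry y ↦ −y ⇒ only even powers of y.
Checking where it meets the axes: it crosses the z-axis at the gridline z = 0; it meets the x-axis at x = 0 (among the integer gridlines).
Putting this together gives p.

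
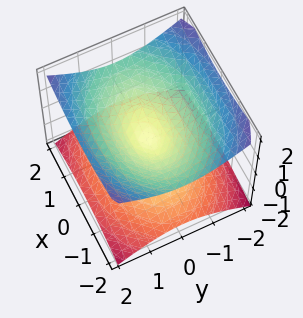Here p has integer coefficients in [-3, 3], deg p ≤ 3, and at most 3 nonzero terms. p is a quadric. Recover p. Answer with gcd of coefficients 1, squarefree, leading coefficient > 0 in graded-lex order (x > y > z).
The degree is 2 — two nappes meeting at a single point; a quadric.
Symmetries: mirror symmetry z ↦ −z ⇒ only even powers of z; the y ↦ −y reflection is a symmetry, so y appears only in even powers; the x ↦ −x reflection is a symmetry, so x appears only in even powers.
From the visible intercepts: one y-axis crossing is at y = 0; it crosses the z-axis at the gridline z = 0; it crosses the x-axis at the gridline x = 0.
Fitting integer coefficients to these (and the overall shape) gives p.

x^2 + 2*y^2 - 3*z^2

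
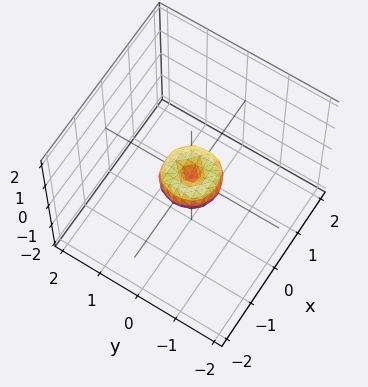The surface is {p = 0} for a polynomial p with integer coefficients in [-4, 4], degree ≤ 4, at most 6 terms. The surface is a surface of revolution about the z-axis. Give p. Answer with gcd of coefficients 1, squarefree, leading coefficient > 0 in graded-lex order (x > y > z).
2*x^4 + 4*x^2*y^2 + 2*y^4 - x^2 - y^2 + z^2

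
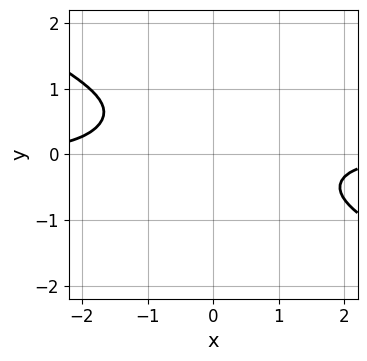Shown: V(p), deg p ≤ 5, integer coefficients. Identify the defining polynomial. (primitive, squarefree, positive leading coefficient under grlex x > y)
(a) Degree: a generic line meets the curve in up to 4 points, so deg p = 4.
(b) Against the integer gridlines: it misses every integer gridline on the x-axis; it misses every integer gridline on the y-axis.
(c) Putting this together gives p.

x^3*y + x^2*y^2 + 3*y^4 + x*y^2 + 2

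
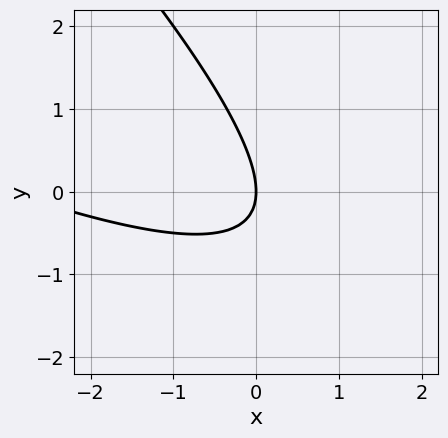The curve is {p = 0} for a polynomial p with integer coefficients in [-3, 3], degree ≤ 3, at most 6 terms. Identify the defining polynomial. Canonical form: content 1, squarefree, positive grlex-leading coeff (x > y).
First, degree: no degree-1 curve has this shape, so deg p = 2.
Next, checking where it meets the axes: one x-axis crossing is at x = 0; it crosses the y-axis at the gridline y = 0.
Finally, assembling these constraints gives the stated polynomial.

x^2 + 3*x*y + 2*y^2 + 3*x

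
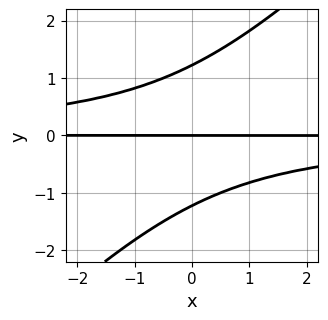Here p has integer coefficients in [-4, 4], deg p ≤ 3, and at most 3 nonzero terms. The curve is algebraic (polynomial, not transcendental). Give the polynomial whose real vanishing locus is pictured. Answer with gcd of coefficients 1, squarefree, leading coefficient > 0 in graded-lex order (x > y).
1. deg p = 3. The shape is more complex than any degree-2 curve.
2. Observable constraints: every point of the x-axis in the box is on the curve; it crosses the y-axis at the gridline y = 0.
3. Together with the visible shape, these determine p as stated.

2*x*y^2 - 2*y^3 + 3*y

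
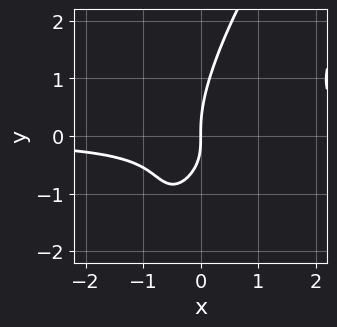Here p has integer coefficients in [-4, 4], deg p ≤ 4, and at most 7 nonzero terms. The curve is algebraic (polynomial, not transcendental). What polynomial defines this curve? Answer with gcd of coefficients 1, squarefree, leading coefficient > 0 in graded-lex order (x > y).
First, the degree is 3 — the shape is more complex than any degree-2 curve.
Then, from the axis intercepts and sections: one y-axis crossing is at y = 0; one x-axis crossing is at x = 0.
Finally, assembling these constraints gives the stated polynomial.

3*x^2*y - 3*x*y^2 + y^3 - 2*x*y - 2*x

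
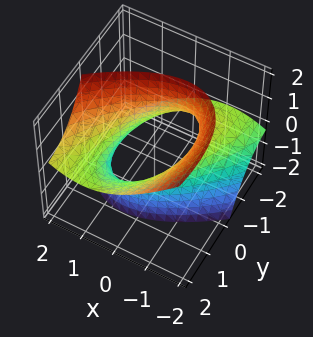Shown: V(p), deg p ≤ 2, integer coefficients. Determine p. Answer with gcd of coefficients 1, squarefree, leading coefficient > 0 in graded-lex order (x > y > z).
2*x^2 - 2*x*y + y^2 - 3*y*z - z^2 - 2

First, deg p = 2. The shape is more complex than any degree-1 surface.
Then, observable constraints: the surface avoids every integer z-axis point in the box; the x-axis gridline crossings are at x ∈ {-1, 1}.
Finally, solving for integer coefficients yields p as stated.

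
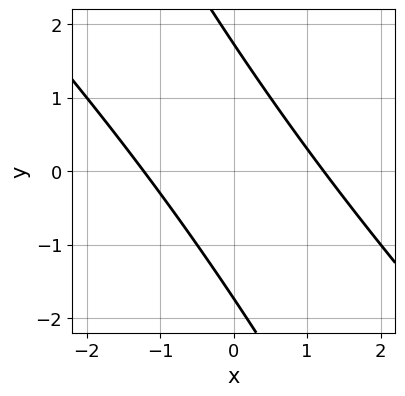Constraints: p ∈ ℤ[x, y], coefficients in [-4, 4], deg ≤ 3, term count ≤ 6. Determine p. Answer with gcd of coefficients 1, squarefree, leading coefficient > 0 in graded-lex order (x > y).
2*x^2 + 3*x*y + y^2 - 3

First, the degree is 2 — a generic line meets the curve in up to 2 points.
Finally, the integer polynomial consistent with all of this is the stated p.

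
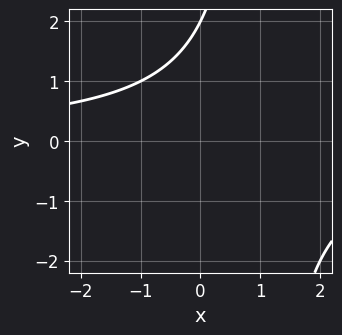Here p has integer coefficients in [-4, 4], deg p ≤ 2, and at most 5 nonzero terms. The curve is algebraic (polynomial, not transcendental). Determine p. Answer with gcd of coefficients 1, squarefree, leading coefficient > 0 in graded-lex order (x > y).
(a) The degree is 2 — the shape is more complex than any degree-1 curve.
(b) From the visible intercepts: it misses every integer gridline on the x-axis; it meets the y-axis at y = 2 (among the integer gridlines).
(c) Matching integer coefficients to the picture gives p.

x*y - y + 2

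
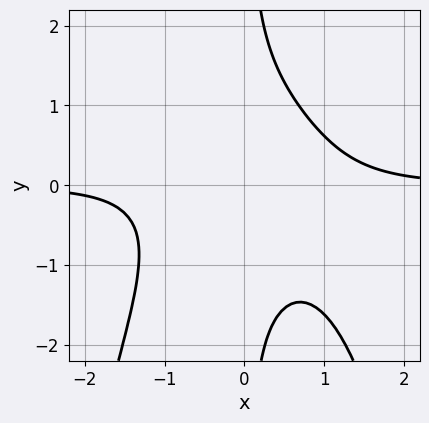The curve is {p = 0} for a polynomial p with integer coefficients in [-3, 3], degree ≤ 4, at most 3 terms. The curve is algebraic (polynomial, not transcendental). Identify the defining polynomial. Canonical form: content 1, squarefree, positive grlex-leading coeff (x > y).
x^3*y + x*y^2 - 1

First, degree: no degree-3 curve has this shape, so deg p = 4.
Then, checking where it meets the axes: the curve avoids every integer y-axis point in the box; no x-intercept at any integer in the box.
Finally, together with the visible shape, these determine p as stated.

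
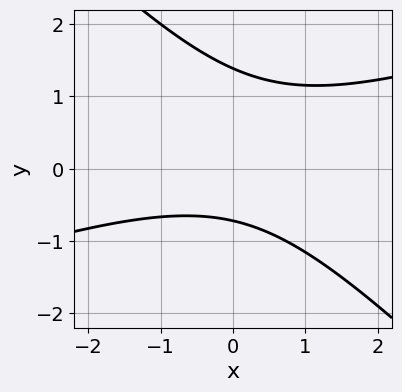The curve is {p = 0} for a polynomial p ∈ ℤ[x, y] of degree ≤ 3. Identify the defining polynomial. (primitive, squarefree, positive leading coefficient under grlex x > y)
x^2 - 2*x*y - 3*y^2 + 2*y + 3

deg p = 2.
From the axis intercepts and sections: no x-intercept at any integer in the box.
Matching integer coefficients to the picture gives p.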